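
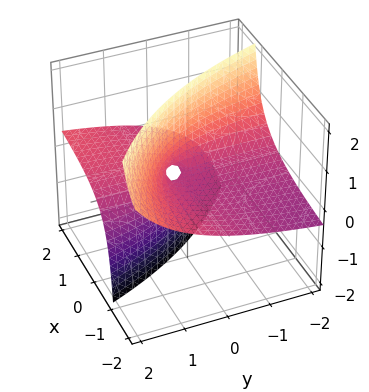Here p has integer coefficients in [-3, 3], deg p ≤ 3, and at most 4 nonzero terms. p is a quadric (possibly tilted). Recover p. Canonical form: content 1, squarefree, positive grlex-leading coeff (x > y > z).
x*y - 3*x*z - 2*y*z + z

First, deg p = 2. The shape is more complex than any degree-1 surface.
Then, from the visible intercepts: every point of the x-axis in the box is on the surface; the visible y-axis segment lies entirely on the surface; one z-axis crossing is at z = 0.
Finally, solving for integer coefficients yields p as stated.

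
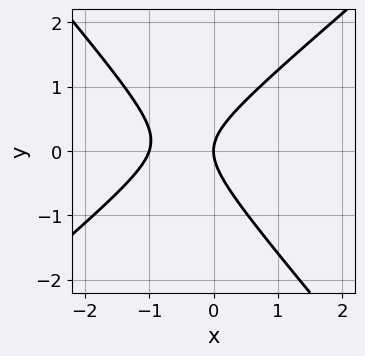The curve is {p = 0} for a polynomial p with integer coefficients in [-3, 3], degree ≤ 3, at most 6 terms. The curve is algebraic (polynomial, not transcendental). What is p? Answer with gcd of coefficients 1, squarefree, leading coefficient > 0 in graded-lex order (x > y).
First, deg p = 2. No degree-1 curve has this shape.
Next, checking where it meets the axes: it crosses the y-axis at the gridline y = 0; among the integer gridlines, it crosses the x-axis at x ∈ {-1, 0}.
Finally, matching integer coefficients to the picture gives p.

3*x^2 - x*y - 3*y^2 + 3*x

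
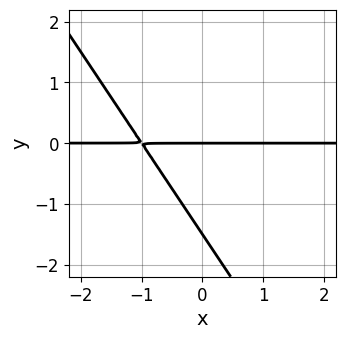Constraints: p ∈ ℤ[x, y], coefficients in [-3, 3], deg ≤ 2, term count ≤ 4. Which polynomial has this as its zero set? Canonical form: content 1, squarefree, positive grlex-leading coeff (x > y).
3*x*y + 2*y^2 + 3*y

(a) deg p = 2.
(b) Reading off the gridlines: one y-axis crossing is at y = 0; every point of the x-axis in the box is on the curve.
(c) Assembling these constraints gives the stated polynomial.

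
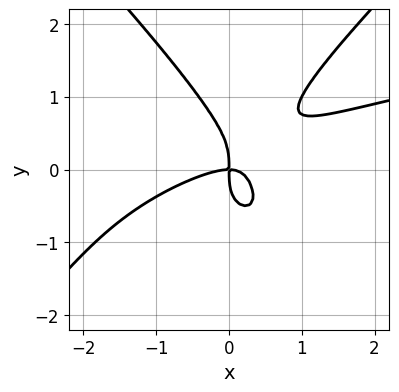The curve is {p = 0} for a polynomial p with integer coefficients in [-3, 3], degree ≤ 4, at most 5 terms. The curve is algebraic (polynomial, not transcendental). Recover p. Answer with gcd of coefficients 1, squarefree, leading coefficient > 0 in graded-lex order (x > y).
x^2*y^2 - y^4 - x^3 + 2*x^2*y - x*y

(a) The degree is 4 — no degree-3 curve has this shape.
(b) Reading off the gridlines: it meets the y-axis at y = 0 (among the integer gridlines); one x-axis crossing is at x = 0.
(c) Solving for integer coefficients yields p as stated.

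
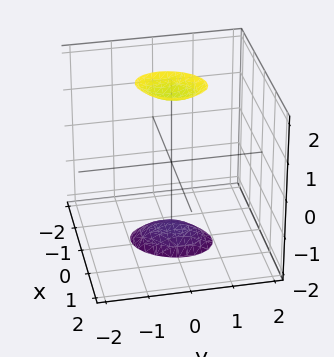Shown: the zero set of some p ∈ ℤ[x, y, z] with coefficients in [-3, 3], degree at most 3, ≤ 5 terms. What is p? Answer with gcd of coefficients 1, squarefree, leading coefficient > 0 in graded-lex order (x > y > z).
3*x^2 - x*y + 2*y^2 - z^2 + 3

First, I count 2 distinct pieces. They look like related sheets of one shape, so recover p as a whole.
Next, degree: the shape is more complex than any degree-1 surface, so deg p = 2.
Then, observable constraints: the surface avoids every integer y-axis point in the box; the surface avoids every integer x-axis point in the box.
Finally, these observations pin down the coefficients.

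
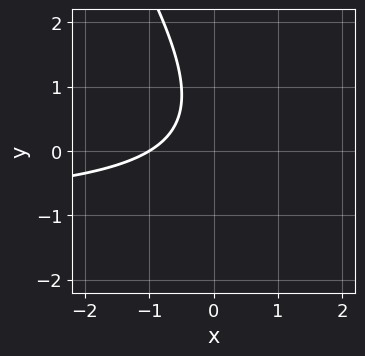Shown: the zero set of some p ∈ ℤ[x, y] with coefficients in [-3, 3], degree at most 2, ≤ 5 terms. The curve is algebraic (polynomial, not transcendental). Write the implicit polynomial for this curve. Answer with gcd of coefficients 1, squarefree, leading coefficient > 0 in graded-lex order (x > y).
3*x*y + 2*y^2 + 3*x - 2*y + 3

First, the degree is 2 — a generic line meets the curve in up to 2 points.
Then, checking where it meets the axes: the curve avoids every integer y-axis point in the box; one x-axis crossing is at x = -1.
Finally, the integer polynomial consistent with all of this is the stated p.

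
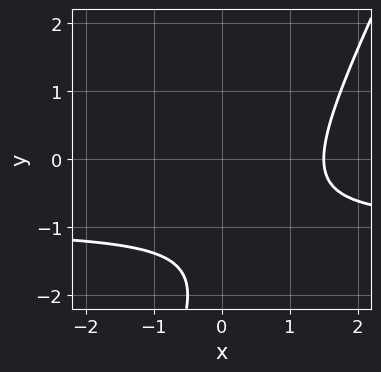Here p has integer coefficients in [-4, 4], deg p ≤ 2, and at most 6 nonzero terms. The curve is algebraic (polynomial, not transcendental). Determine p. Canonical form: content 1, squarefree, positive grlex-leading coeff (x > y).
2*x*y - y^2 + 2*x - 3*y - 3

Degree: the shape is more complex than any degree-1 curve, so deg p = 2.
Checking where it meets the axes: no y-intercept at any integer in the box.
Solving for integer coefficients yields p as stated.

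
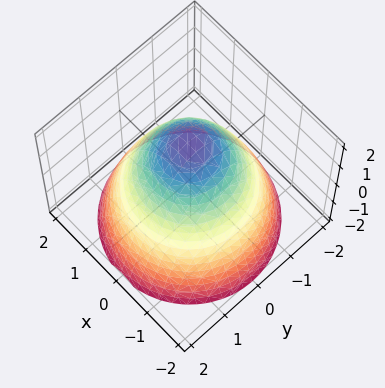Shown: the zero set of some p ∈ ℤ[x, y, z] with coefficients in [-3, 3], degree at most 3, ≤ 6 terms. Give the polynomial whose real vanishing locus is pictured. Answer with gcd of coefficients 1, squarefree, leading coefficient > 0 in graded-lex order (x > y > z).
x^2 + y^2 + z - 2

(a) Degree: no degree-1 surface has this shape, so deg p = 2.
(b) Symmetry: the surface is invariant under rotation about z: p = q(x² + y², z).
(c) Against the integer gridlines: one z-axis crossing is at z = 2; a circular section at z = 1 has radius exactly 1.
(d) Fitting integer coefficients to these (and the overall shape) gives p.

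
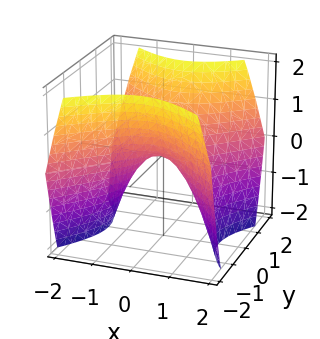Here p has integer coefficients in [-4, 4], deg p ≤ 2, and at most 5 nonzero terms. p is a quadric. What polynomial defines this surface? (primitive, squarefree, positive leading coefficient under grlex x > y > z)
The degree is 2 — a hyperbolic paraboloid; a quadric.
Symmetries: it's symmetric under x → −x, forcing even powers of x; it's symmetric under y → −y, forcing even powers of y.
Checking where it meets the axes: one x-axis crossing is at x = 0; it meets the y-axis at y = 0 (among the integer gridlines); it meets the z-axis at z = 0 (among the integer gridlines).
Assembling these constraints gives the stated polynomial.

x^2 - y^2 + z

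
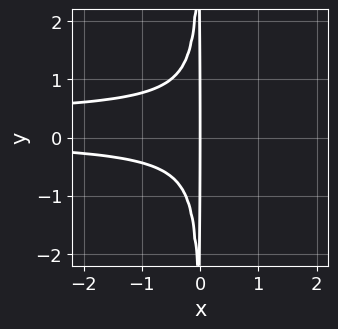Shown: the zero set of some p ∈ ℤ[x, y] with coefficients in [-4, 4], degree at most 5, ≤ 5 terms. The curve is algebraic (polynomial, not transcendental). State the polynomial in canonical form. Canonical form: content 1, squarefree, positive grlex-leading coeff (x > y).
3*x^2*y^2 - x^2*y + x

(a) The degree is 4 — the shape is more complex than any degree-3 curve.
(b) Observable constraints: every point of the y-axis in the box is on the curve; it meets the x-axis at x = 0 (among the integer gridlines).
(c) Assembling these constraints gives the stated polynomial.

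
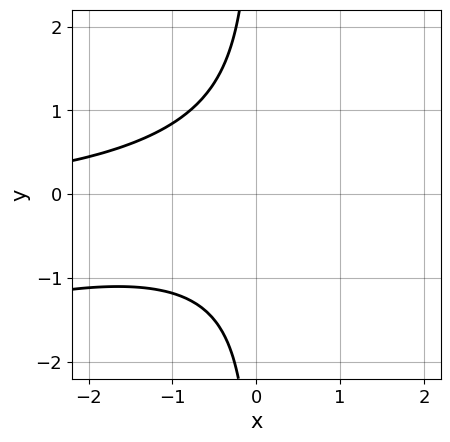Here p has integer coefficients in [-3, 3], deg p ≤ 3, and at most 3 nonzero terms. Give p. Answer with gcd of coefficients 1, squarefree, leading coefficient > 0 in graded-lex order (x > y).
x^2*y - 3*x*y^2 - 3

(a) Degree: no degree-2 curve has this shape, so deg p = 3.
(b) Against the integer gridlines: it misses every integer gridline on the y-axis; it misses every integer gridline on the x-axis.
(c) Fitting integer coefficients to these (and the overall shape) gives p.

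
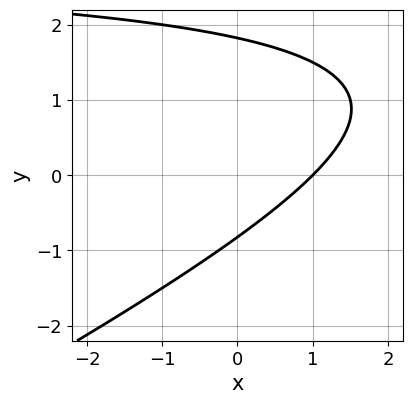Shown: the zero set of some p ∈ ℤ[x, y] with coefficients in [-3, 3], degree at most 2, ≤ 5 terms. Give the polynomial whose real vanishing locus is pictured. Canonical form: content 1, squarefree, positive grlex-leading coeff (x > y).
x*y - 2*y^2 - 3*x + 2*y + 3

(a) deg p = 2. A generic line meets the curve in up to 2 points.
(b) Observable constraints: it meets the x-axis at x = 1 (among the integer gridlines).
(c) Solving for integer coefficients yields p as stated.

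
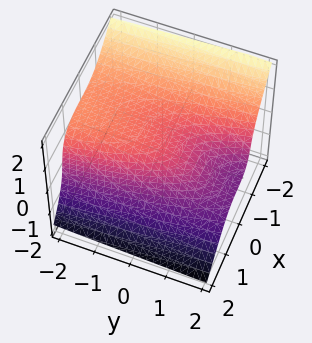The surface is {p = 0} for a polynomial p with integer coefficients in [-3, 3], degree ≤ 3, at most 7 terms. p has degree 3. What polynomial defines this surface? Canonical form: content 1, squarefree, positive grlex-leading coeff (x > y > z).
3*x^3 + 3*z^3 + 2*y + 2*z - 2

First, deg p = 3. The shape is more complex than any degree-2 surface.
Next, observable constraints: it meets the y-axis at y = 1 (among the integer gridlines).
Finally, fitting integer coefficients to these (and the overall shape) gives p.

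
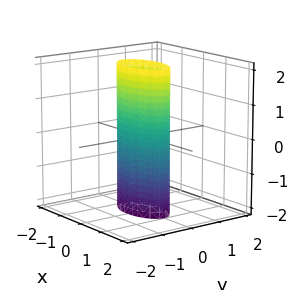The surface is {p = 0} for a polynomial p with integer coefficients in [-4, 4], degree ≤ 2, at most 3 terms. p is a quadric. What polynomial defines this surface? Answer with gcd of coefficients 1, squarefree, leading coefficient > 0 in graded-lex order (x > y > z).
(a) The degree is 2 — constant cross-section along one axis; a quadric.
(b) Symmetries: it's symmetric under y → −y, forcing even powers of y; the x ↦ −x reflection is a symmetry, so x appears only in even powers; the z ↦ −z reflection is a symmetry, so z appears only in even powers.
(c) Observable constraints: no z-intercept at any integer in the box; among the integer gridlines, it crosses the x-axis at x ∈ {-1, 1}.
(d) Assembling these constraints gives the stated polynomial.

x^2 + 3*y^2 - 1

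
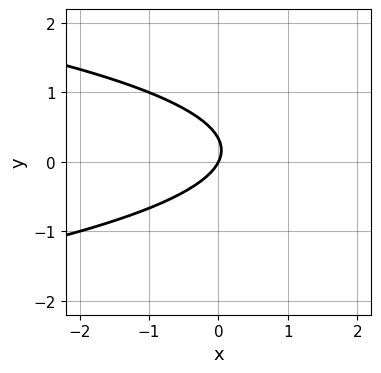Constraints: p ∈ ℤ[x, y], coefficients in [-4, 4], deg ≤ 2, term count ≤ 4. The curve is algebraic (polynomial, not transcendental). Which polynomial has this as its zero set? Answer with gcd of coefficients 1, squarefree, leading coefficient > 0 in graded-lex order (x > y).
1. The degree is 2 — no degree-1 curve has this shape.
2. Checking where it meets the axes: it crosses the x-axis at the gridline x = 0; one y-axis crossing is at y = 0.
3. Matching integer coefficients to the picture gives p.

3*y^2 + 2*x - y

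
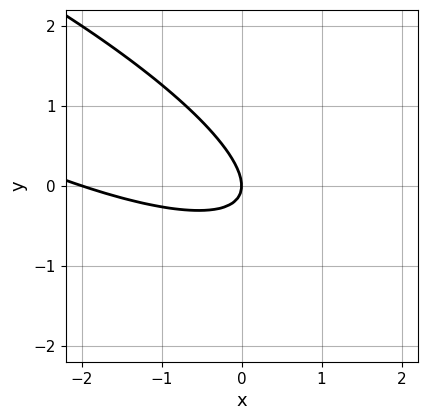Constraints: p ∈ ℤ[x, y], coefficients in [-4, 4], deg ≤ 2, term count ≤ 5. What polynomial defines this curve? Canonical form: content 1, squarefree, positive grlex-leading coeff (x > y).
x^2 + 3*x*y + 3*y^2 + 2*x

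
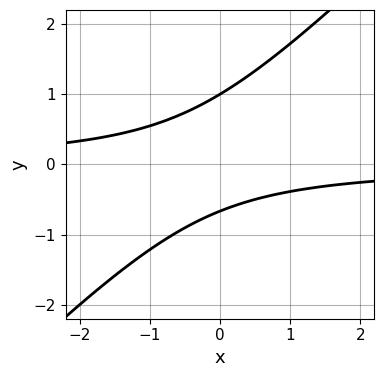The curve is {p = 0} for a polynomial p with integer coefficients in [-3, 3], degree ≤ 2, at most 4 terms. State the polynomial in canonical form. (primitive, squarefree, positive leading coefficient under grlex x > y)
The degree is 2 — a generic line meets the curve in up to 2 points.
Against the integer gridlines: the curve avoids every integer x-axis point in the box; it crosses the y-axis at the gridline y = 1.
Assembling these constraints gives the stated polynomial.

3*x*y - 3*y^2 + y + 2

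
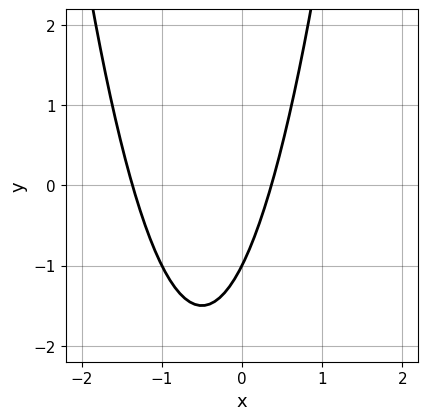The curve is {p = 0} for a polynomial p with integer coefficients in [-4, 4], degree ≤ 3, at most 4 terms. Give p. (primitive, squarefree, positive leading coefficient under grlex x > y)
1. Degree: the shape is more complex than any degree-1 curve, so deg p = 2.
2. Observable constraints: it meets the y-axis at y = -1 (among the integer gridlines).
3. Fitting integer coefficients to these (and the overall shape) gives p.

2*x^2 + 2*x - y - 1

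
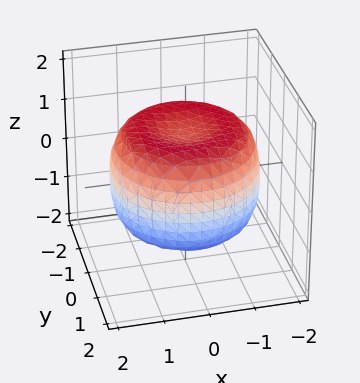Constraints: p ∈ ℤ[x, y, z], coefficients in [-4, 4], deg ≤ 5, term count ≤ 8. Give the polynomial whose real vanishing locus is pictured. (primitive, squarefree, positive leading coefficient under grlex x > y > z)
The degree is 4 — the shape is more complex than any degree-3 surface.
Symmetries: rotational symmetry about the z-axis ⇒ p depends on x, y only through x² + y².
Against the integer gridlines: a circular section at z = 1 has radius between 1 and 2; among the integer gridlines, it crosses the z-axis at z ∈ {-1, 1}.
Together with the visible shape, these determine p as stated.

x^4 + 2*x^2*y^2 + y^4 - 2*x^2 - 2*y^2 + 2*z^2 - 2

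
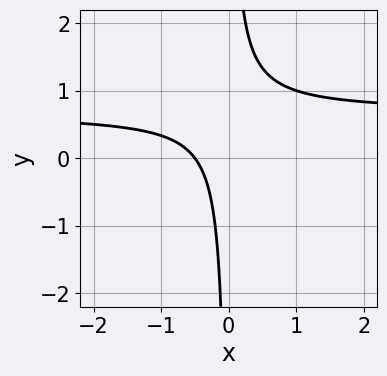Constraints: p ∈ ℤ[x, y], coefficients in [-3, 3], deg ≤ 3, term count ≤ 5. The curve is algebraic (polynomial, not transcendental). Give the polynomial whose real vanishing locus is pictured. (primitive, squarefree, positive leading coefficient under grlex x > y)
deg p = 2. A generic line meets the curve in up to 2 points.
Checking where it meets the axes: the curve avoids every integer y-axis point in the box.
Fitting integer coefficients to these (and the overall shape) gives p.

3*x*y - 2*x - 1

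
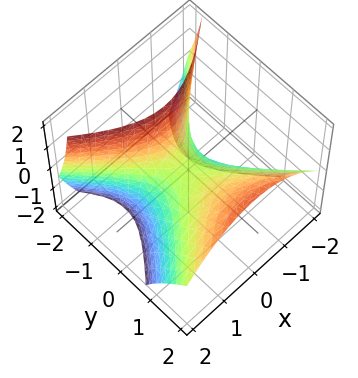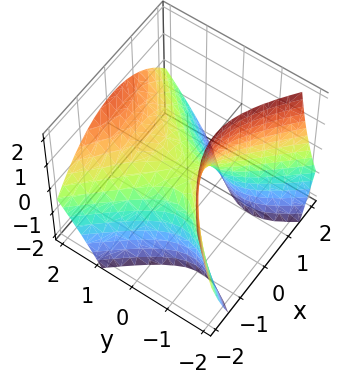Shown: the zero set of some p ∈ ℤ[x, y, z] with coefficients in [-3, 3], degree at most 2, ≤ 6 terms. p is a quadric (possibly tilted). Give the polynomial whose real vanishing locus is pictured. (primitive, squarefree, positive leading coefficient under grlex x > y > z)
x^2 - y^2 + y*z + z

First, deg p = 2. The shape is more complex than any degree-1 surface.
Then, against the integer gridlines: one y-axis crossing is at y = 0; it meets the z-axis at z = 0 (among the integer gridlines); it crosses the x-axis at the gridline x = 0.
Finally, fitting integer coefficients to these (and the overall shape) gives p.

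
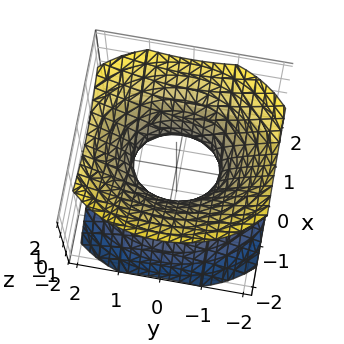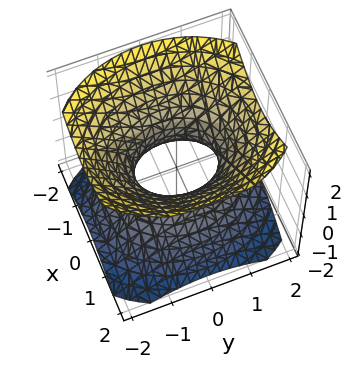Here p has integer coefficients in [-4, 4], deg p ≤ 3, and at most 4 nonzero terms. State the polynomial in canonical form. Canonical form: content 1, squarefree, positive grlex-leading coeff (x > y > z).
First, deg p = 2.
Next, symmetries: the x ↦ −x reflection is a symmetry, so x appears only in even powers; the y ↦ −y reflection is a symmetry, so y appears only in even powers; mirror symmetry z ↦ −z ⇒ only even powers of z.
Next, checking where it meets the axes: the y-axis gridline crossings are at y ∈ {-1, 1}; no z-intercept at any integer in the box.
Finally, solving for integer coefficients yields p as stated.

3*x^2 + 2*y^2 - 3*z^2 - 2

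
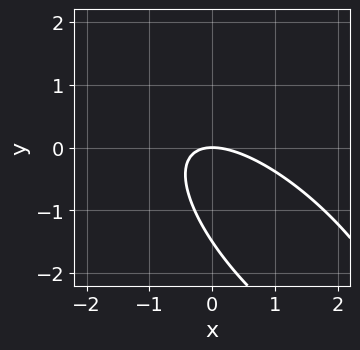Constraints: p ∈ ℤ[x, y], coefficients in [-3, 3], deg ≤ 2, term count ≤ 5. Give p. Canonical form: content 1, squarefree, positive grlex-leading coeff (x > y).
The degree is 2 — the shape is more complex than any degree-1 curve.
From the axis intercepts and sections: one x-axis crossing is at x = 0; it crosses the y-axis at the gridline y = 0.
Fitting integer coefficients to these (and the overall shape) gives p.

2*x^2 + 3*x*y + 2*y^2 + 3*y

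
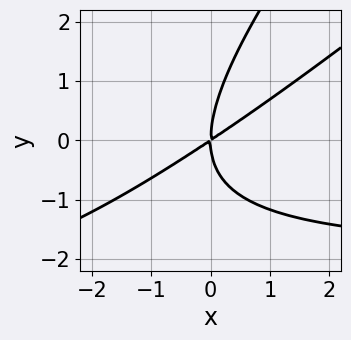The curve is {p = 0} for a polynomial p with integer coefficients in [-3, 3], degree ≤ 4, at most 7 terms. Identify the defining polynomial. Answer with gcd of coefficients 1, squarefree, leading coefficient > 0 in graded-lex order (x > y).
The degree is 3 — the shape is more complex than any degree-2 curve.
From the visible intercepts: it crosses the x-axis at the gridline x = 0; one y-axis crossing is at y = 0.
Fitting integer coefficients to these (and the overall shape) gives p.

x^2*y - 2*x*y^2 + y^3 + 2*x^2 - 3*x*y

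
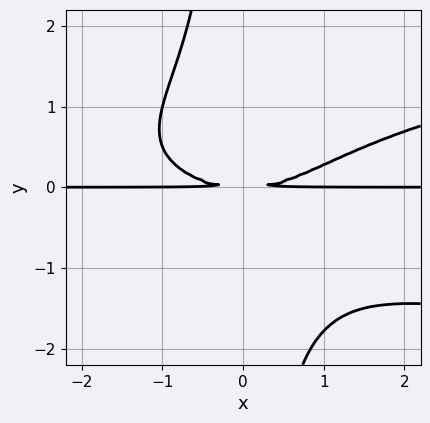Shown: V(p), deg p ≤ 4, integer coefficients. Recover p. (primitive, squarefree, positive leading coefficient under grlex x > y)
(a) Degree: a generic line meets the curve in up to 4 points, so deg p = 4.
(b) From the visible intercepts: the visible x-axis segment lies entirely on the curve.
(c) Solving for integer coefficients yields p as stated.

2*x*y^3 - x^2*y + 3*y^2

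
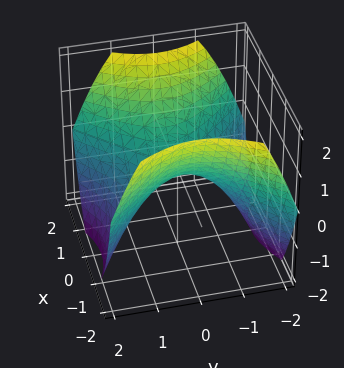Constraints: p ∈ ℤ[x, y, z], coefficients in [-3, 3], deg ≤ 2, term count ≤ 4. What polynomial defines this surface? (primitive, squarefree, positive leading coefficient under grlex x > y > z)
2*x^2 - 2*y^2 - 3*z

(a) The degree is 2 — a saddle surface; a quadric.
(b) Symmetries: the x ↦ −x reflection is a symmetry, so x appears only in even powers; the y ↦ −y reflection is a symmetry, so y appears only in even powers.
(c) Checking where it meets the axes: it meets the y-axis at y = 0 (among the integer gridlines); it crosses the z-axis at the gridline z = 0.
(d) Solving for integer coefficients yields p as stated.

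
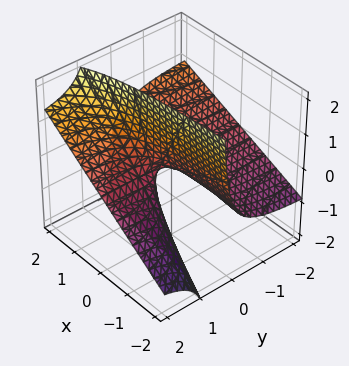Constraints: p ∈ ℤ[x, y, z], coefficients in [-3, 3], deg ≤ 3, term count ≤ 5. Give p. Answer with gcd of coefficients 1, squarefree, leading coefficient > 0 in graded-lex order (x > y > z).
1. Degree: a generic line meets the surface in up to 2 points, so deg p = 2.
2. Checking where it meets the axes: the visible y-axis segment lies entirely on the surface; it meets the z-axis at z = 0 (among the integer gridlines); every point of the x-axis in the box is on the surface.
3. Together with the visible shape, these determine p as stated.

x*y - 2*y*z + z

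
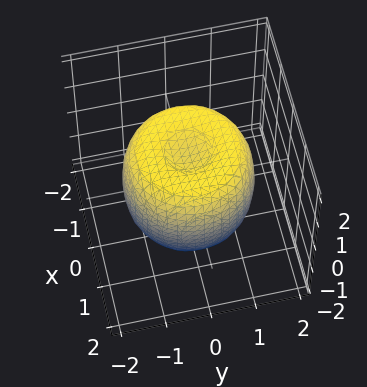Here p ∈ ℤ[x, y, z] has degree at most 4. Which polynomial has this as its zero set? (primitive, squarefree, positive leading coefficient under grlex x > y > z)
2*x^4 + 4*x^2*y^2 + 2*y^4 - 3*x^2 - 3*y^2 + 2*z^2 - 2

First, degree: a generic line meets the surface in up to 4 points, so deg p = 4.
Next, symmetry: the z-axis is an axis of rotation, so x and y enter only as x² + y².
Then, reading off the gridlines: a circular section at z = 1 has radius between 1 and 2; among the integer gridlines, it crosses the z-axis at z ∈ {-1, 1}.
Finally, these observations pin down the coefficients.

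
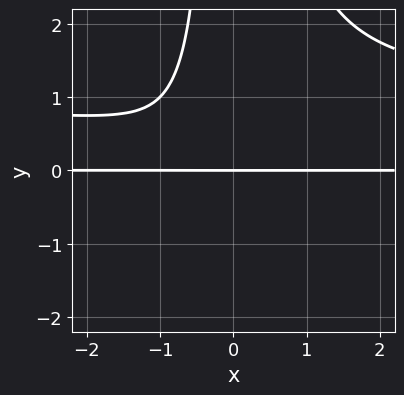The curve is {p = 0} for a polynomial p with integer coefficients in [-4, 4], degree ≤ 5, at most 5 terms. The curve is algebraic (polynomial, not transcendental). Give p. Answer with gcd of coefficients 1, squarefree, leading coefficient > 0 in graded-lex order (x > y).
First, degree: no degree-3 curve has this shape, so deg p = 4.
Then, reading off the gridlines: one y-axis crossing is at y = 0; every point of the x-axis in the box is on the curve.
Finally, putting this together gives p.

x^2*y^2 - x^2*y - x*y - y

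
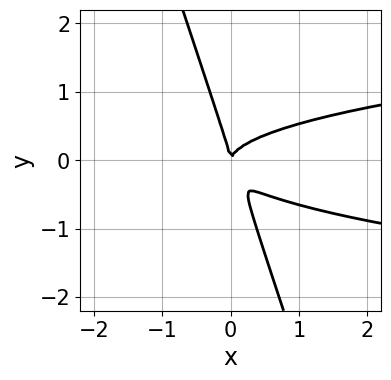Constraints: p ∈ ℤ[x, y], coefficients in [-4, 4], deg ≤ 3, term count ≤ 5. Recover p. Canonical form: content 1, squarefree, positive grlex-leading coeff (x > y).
3*x*y^2 + y^3 - x^2

First, deg p = 3. No degree-2 curve has this shape.
Then, from the axis intercepts and sections: one x-axis crossing is at x = 0; it crosses the y-axis at the gridline y = 0.
Finally, the integer polynomial consistent with all of this is the stated p.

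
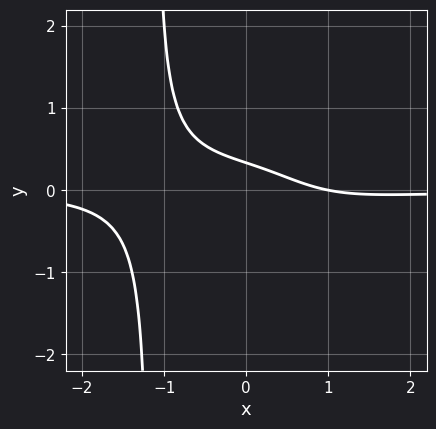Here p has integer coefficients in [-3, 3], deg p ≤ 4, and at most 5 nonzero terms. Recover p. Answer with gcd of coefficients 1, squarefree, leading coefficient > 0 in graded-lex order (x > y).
2*x^3*y + x + 3*y - 1

Degree: the shape is more complex than any degree-3 curve, so deg p = 4.
Observable constraints: it crosses the x-axis at the gridline x = 1.
Matching integer coefficients to the picture gives p.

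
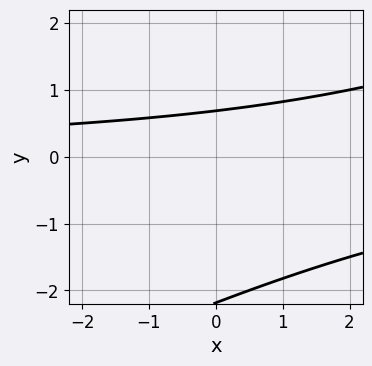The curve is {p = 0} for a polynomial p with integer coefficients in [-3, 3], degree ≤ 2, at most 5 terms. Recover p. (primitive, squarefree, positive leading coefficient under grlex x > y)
x*y - 2*y^2 - 3*y + 3

deg p = 2.
Reading off the gridlines: no x-intercept at any integer in the box.
Together with the visible shape, these determine p as stated.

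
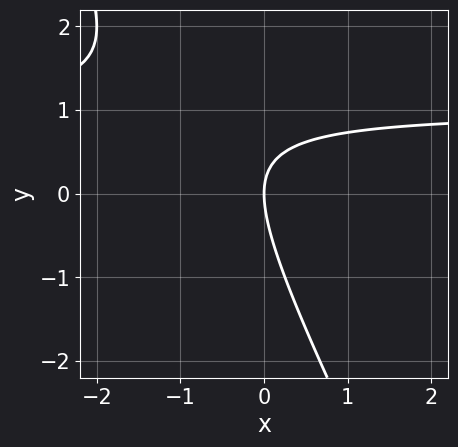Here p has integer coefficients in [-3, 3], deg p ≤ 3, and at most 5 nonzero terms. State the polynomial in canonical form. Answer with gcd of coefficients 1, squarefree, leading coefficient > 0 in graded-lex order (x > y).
2*x*y + y^2 - 2*x

1. deg p = 2.
2. Against the integer gridlines: it crosses the x-axis at the gridline x = 0; it meets the y-axis at y = 0 (among the integer gridlines).
3. The integer polynomial consistent with all of this is the stated p.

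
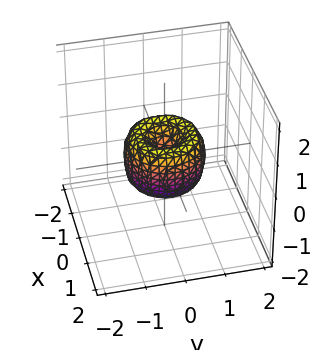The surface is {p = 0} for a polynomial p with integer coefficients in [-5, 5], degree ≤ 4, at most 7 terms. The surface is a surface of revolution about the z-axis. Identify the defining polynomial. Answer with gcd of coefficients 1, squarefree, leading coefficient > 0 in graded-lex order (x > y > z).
deg p = 4. No degree-3 surface has this shape.
Symmetry: every cross-section ⟂ z is a circle, so x, y appear only via x² + y².
Against the integer gridlines: among the integer gridlines, it crosses the y-axis at y ∈ {-1, 0, 1}; it crosses the z-axis at the gridline z = 0; among the integer gridlines, it crosses the x-axis at x ∈ {-1, 0, 1}; a circular section at z = 0 has radius exactly 1.
These observations pin down the coefficients.

2*x^4 + 4*x^2*y^2 + 2*y^4 - 2*x^2 - 2*y^2 + z^2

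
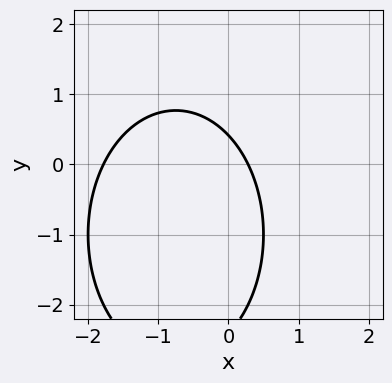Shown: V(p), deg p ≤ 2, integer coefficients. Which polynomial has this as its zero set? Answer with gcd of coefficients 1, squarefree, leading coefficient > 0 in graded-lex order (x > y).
2*x^2 + y^2 + 3*x + 2*y - 1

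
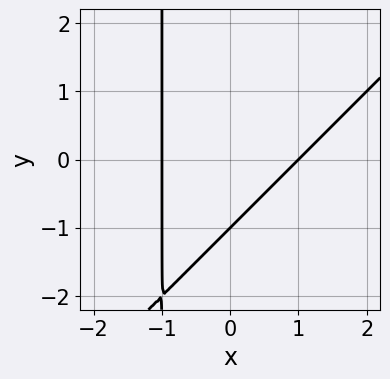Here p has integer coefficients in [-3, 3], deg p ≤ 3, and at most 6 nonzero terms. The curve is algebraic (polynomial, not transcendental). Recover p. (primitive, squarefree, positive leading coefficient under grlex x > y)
x^2 - x*y - y - 1

Degree: a generic line meets the curve in up to 2 points, so deg p = 2.
Against the integer gridlines: one y-axis crossing is at y = -1; among the integer gridlines, it crosses the x-axis at x ∈ {-1, 1}.
Putting this together gives p.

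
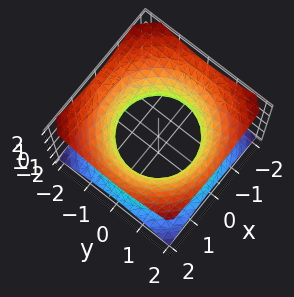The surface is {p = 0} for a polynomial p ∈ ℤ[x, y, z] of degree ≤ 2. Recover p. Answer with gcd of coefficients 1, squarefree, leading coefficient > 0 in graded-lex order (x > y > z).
First, the degree is 2 — the shape is more complex than any degree-1 surface.
Then, symmetry: the z-axis is an axis of rotation, so x and y enter only as x² + y².
Next, against the integer gridlines: it misses every integer gridline on the z-axis; a circular section at z = 0 has radius between 1 and 2.
Finally, these observations pin down the coefficients.

2*x^2 + 2*y^2 - 3*z^2 - 3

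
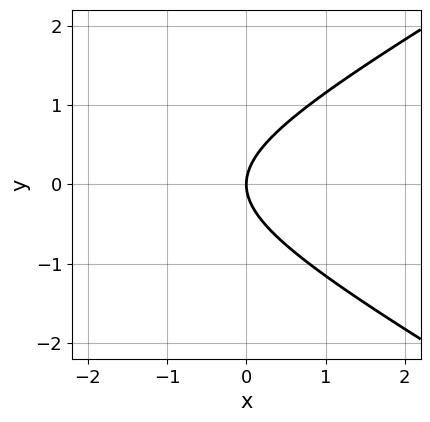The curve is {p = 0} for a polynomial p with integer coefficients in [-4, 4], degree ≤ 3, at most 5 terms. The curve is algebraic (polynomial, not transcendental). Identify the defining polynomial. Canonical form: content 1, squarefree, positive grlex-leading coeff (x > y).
1. The degree is 2 — a generic line meets the curve in up to 2 points.
2. Symmetries: mirror symmetry y ↦ −y ⇒ only even powers of y.
3. Checking where it meets the axes: it meets the x-axis at x = 0 (among the integer gridlines); one y-axis crossing is at y = 0.
4. Assembling these constraints gives the stated polynomial.

x^2 - 3*y^2 + 3*x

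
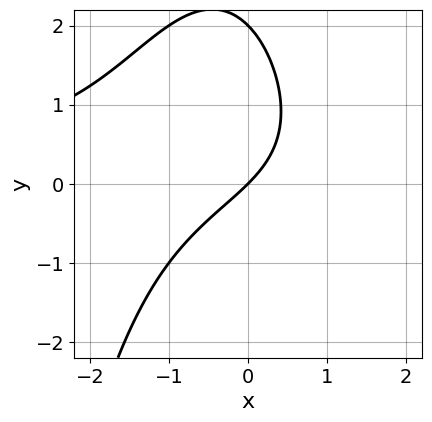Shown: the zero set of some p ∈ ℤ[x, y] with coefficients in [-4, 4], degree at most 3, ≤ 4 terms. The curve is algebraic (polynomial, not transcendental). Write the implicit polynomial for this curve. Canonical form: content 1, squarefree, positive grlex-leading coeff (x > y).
1. The degree is 3 — the shape is more complex than any degree-2 curve.
2. From the visible intercepts: the y-axis gridline crossings are at y ∈ {0, 2}; it crosses the x-axis at the gridline x = 0.
3. Assembling these constraints gives the stated polynomial.

x^2*y + y^2 + 2*x - 2*y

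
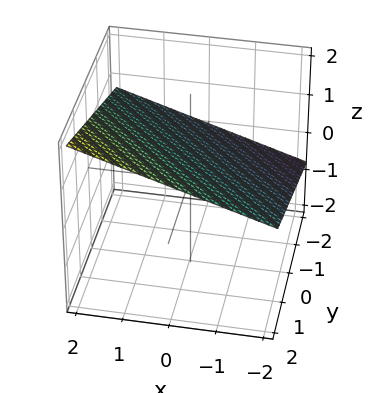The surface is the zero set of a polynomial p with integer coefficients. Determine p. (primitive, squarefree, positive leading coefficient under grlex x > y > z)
x + y - 3*z + 2

First, deg p = 1. Every cross-section is a straight line — this is a plane.
Then, against the integer gridlines: one y-axis crossing is at y = -2; it crosses the x-axis at the gridline x = -2.
Finally, these observations pin down the coefficients.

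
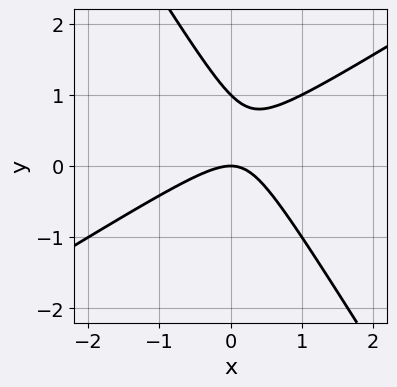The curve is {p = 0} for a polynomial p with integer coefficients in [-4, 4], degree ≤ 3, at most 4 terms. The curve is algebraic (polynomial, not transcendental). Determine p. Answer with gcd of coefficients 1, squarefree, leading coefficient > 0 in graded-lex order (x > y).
x^2 - x*y - y^2 + y

Degree: the shape is more complex than any degree-1 curve, so deg p = 2.
From the axis intercepts and sections: the y-axis gridline crossings are at y ∈ {0, 1}; it crosses the x-axis at the gridline x = 0.
Together with the visible shape, these determine p as stated.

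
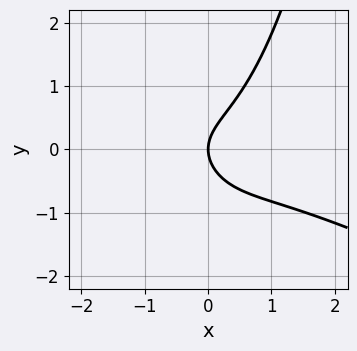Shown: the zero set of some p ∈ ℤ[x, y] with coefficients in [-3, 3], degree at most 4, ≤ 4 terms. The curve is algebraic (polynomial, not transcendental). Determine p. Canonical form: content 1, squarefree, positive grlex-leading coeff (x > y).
x^3 + 2*x^2*y - 2*y^2 + 2*x

1. The degree is 3 — a generic line meets the curve in up to 3 points.
2. Observable constraints: it meets the x-axis at x = 0 (among the integer gridlines); it crosses the y-axis at the gridline y = 0.
3. These observations pin down the coefficients.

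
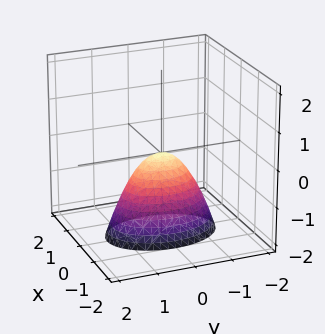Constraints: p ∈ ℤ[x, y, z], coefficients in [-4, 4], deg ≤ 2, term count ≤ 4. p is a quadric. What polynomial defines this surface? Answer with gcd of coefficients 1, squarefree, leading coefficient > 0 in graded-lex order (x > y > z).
deg p = 2. A paraboloid; a quadric.
Symmetries: the y ↦ −y reflection is a symmetry, so y appears only in even powers; mirror symmetry x ↦ −x ⇒ only even powers of x.
From the axis intercepts and sections: it crosses the y-axis at the gridline y = 0; it crosses the z-axis at the gridline z = 0.
Together with the visible shape, these determine p as stated.

2*x^2 + y^2 + z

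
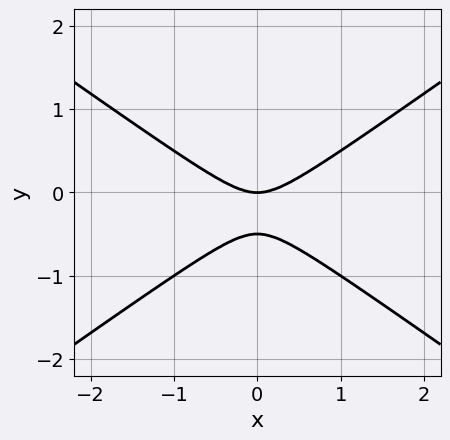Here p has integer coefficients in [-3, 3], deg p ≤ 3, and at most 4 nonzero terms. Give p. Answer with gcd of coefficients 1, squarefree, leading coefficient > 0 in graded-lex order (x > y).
(a) The degree is 2 — the shape is more complex than any degree-1 curve.
(b) Symmetries: mirror symmetry x ↦ −x ⇒ only even powers of x.
(c) Against the integer gridlines: it crosses the y-axis at the gridline y = 0; one x-axis crossing is at x = 0.
(d) These observations pin down the coefficients.

x^2 - 2*y^2 - y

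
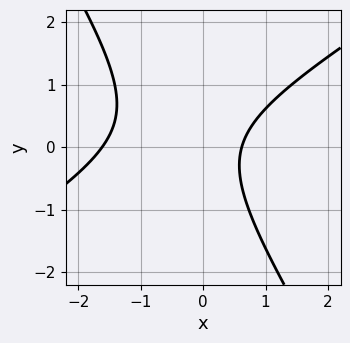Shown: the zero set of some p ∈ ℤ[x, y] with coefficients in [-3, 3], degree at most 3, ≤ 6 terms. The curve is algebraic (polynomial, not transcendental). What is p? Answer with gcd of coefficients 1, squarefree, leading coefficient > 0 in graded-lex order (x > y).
x^2 - x*y - y^2 + x - 1

Degree: a generic line meets the curve in up to 2 points, so deg p = 2.
Against the integer gridlines: the curve avoids every integer y-axis point in the box.
These observations pin down the coefficients.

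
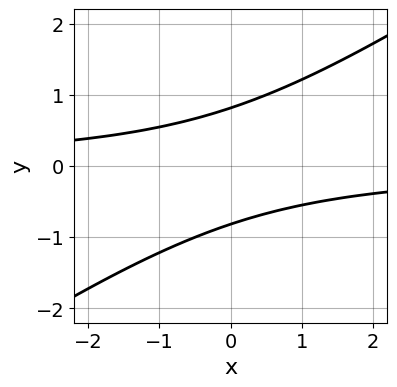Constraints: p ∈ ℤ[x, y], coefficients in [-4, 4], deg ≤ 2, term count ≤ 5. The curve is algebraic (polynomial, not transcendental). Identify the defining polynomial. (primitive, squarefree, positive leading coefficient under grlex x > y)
2*x*y - 3*y^2 + 2

1. Degree: the shape is more complex than any degree-1 curve, so deg p = 2.
2. From the axis intercepts and sections: it misses every integer gridline on the x-axis.
3. Solving for integer coefficients yields p as stated.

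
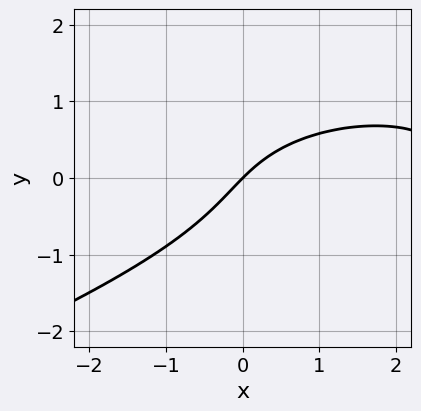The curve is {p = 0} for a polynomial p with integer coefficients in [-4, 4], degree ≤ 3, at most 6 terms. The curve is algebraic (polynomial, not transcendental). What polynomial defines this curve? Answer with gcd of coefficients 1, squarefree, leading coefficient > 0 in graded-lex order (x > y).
First, deg p = 3.
Next, reading off the gridlines: it meets the x-axis at x = 0 (among the integer gridlines); it meets the y-axis at y = 0 (among the integer gridlines).
Finally, putting this together gives p.

x*y^2 - 3*y^3 - x^2 + 3*x - 3*y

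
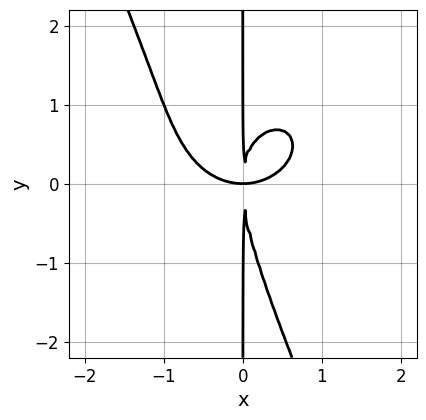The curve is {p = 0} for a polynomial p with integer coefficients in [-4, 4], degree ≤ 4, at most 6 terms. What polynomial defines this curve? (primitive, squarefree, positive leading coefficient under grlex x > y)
2*x^4 + 2*x^2*y^2 + x*y^3 - 3*x^2*y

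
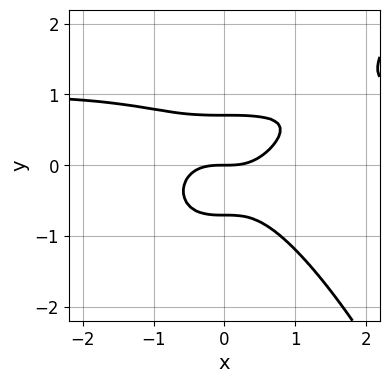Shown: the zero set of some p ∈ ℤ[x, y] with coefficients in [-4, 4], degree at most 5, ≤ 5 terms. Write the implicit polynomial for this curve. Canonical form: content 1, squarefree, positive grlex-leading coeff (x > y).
x^3*y - x^3 - 2*y^3 + y

1. The degree is 4 — no degree-3 curve has this shape.
2. Reading off the gridlines: it meets the y-axis at y = 0 (among the integer gridlines); it crosses the x-axis at the gridline x = 0.
3. Matching integer coefficients to the picture gives p.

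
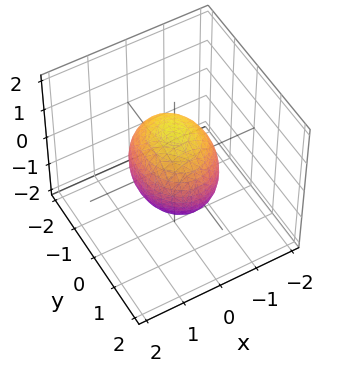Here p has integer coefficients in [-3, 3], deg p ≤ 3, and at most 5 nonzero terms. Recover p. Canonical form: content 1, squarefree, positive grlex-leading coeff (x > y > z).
3*x^2 + 2*y^2 + 2*z^2 - 3

(a) deg p = 2. Bounded and convex; a quadric.
(b) Symmetries: it's symmetric under z → −z, forcing even powers of z; mirror symmetry x ↦ −x ⇒ only even powers of x; it's symmetric under y → −y, forcing even powers of y.
(c) Against the integer gridlines: the x-axis gridline crossings are at x ∈ {-1, 1}.
(d) Matching integer coefficients to the picture gives p.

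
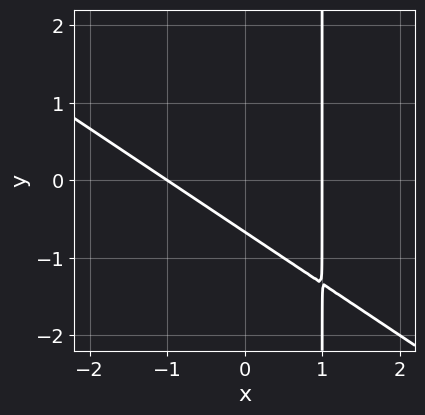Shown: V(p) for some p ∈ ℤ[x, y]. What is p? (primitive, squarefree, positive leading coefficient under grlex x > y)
2*x^2 + 3*x*y - 3*y - 2

deg p = 2.
Against the integer gridlines: the x-axis gridline crossings are at x ∈ {-1, 1}.
Putting this together gives p.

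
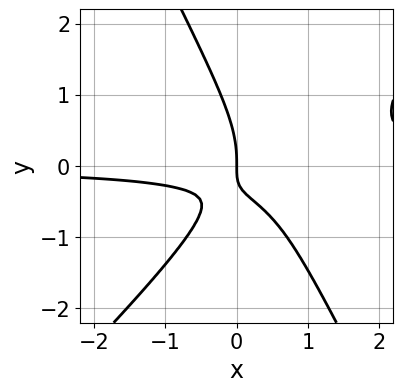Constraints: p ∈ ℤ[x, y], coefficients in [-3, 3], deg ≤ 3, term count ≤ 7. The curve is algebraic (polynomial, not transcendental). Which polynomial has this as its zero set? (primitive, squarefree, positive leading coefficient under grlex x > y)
2*x^2*y - x*y^2 - y^3 - 2*x*y - x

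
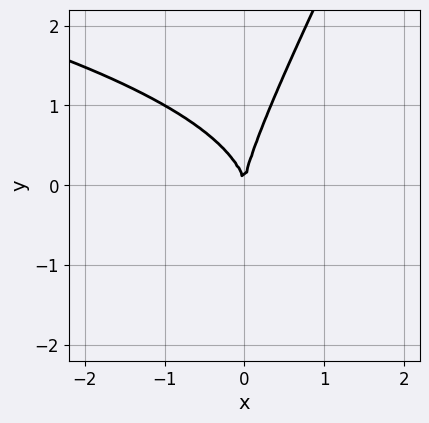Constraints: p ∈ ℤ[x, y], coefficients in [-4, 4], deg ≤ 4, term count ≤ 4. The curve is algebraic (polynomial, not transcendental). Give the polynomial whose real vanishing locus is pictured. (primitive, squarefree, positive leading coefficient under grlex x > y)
First, degree: the shape is more complex than any degree-2 curve, so deg p = 3.
Next, from the visible intercepts: it crosses the y-axis at the gridline y = 0; one x-axis crossing is at x = 0.
Finally, the integer polynomial consistent with all of this is the stated p.

2*x*y^2 - y^3 + 3*x^2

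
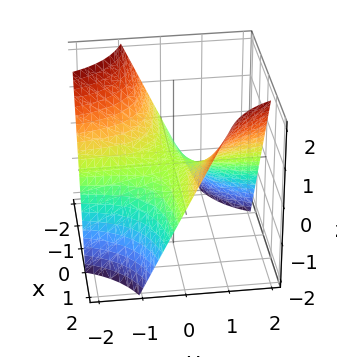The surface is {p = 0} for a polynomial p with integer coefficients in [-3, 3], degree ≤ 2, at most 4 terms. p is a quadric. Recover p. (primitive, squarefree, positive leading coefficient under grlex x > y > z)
(a) Degree: a saddle surface; a quadric, so deg p = 2.
(b) Checking where it meets the axes: every point of the x-axis in the box is on the surface; it meets the z-axis at z = 0 (among the integer gridlines); the visible y-axis segment lies entirely on the surface.
(c) Matching integer coefficients to the picture gives p.

x*y - z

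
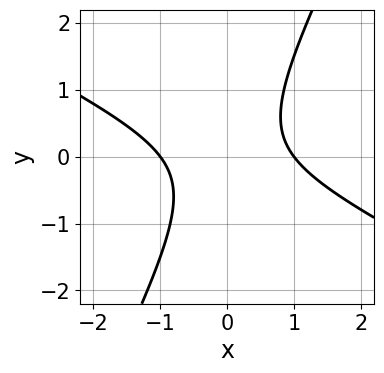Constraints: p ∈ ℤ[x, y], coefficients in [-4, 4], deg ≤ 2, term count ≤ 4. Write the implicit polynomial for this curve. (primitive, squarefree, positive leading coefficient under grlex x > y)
deg p = 2.
Reading off the gridlines: the curve avoids every integer y-axis point in the box; the x-axis gridline crossings are at x ∈ {-1, 1}.
Matching integer coefficients to the picture gives p.

2*x^2 + 3*x*y - 2*y^2 - 2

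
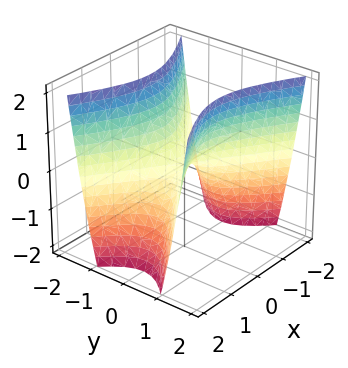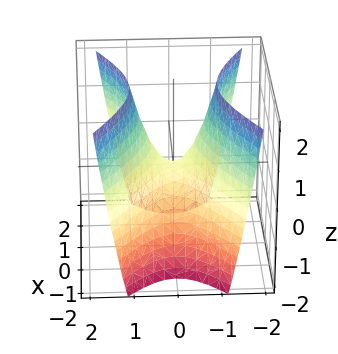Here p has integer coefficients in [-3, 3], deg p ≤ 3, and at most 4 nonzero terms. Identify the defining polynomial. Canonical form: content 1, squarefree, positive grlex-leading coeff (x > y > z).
First, the degree is 2 — a hyperbolic paraboloid; a quadric.
Next, symmetries: mirror symmetry y ↦ −y ⇒ only even powers of y; it's symmetric under x → −x, forcing even powers of x.
Then, from the visible intercepts: one z-axis crossing is at z = 0; it meets the y-axis at y = 0 (among the integer gridlines).
Finally, the integer polynomial consistent with all of this is the stated p.

x^2 - 2*y^2 + z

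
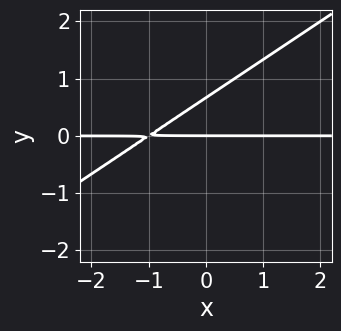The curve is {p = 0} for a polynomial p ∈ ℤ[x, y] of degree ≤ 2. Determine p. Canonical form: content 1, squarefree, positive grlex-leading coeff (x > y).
2*x*y - 3*y^2 + 2*y

First, deg p = 2. The shape is more complex than any degree-1 curve.
Next, observable constraints: every point of the x-axis in the box is on the curve; one y-axis crossing is at y = 0.
Finally, fitting integer coefficients to these (and the overall shape) gives p.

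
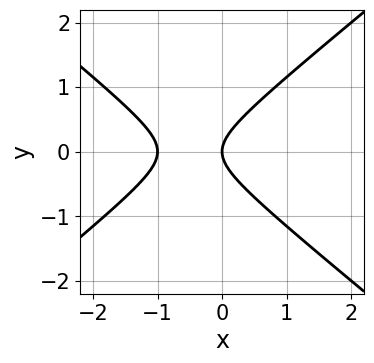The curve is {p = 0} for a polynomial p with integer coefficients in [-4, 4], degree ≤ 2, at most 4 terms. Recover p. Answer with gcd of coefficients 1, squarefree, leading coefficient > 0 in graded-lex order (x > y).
2*x^2 - 3*y^2 + 2*x

Degree: the shape is more complex than any degree-1 curve, so deg p = 2.
Symmetries: the y ↦ −y reflection is a symmetry, so y appears only in even powers.
Reading off the gridlines: one y-axis crossing is at y = 0; the x-axis gridline crossings are at x ∈ {-1, 0}.
Matching integer coefficients to the picture gives p.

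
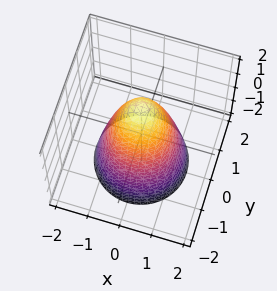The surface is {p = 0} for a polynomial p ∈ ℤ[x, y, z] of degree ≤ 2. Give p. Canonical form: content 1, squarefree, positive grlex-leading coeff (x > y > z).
2*x^2 + 2*y^2 + z - 2

First, the degree is 2 — the shape is more complex than any degree-1 surface.
Next, by symmetry, every cross-section ⟂ z is a circle, so x, y appear only via x² + y².
Then, against the integer gridlines: a circular section at z = 1 has radius between 0 and 1; it crosses the z-axis at the gridline z = 2; the y-axis gridline crossings are at y ∈ {-1, 1}.
Finally, fitting integer coefficients to these (and the overall shape) gives p. Check: (1, 0, 0) on the x-axis lies on the surface, and p(1, 0, 0) = 0. ✓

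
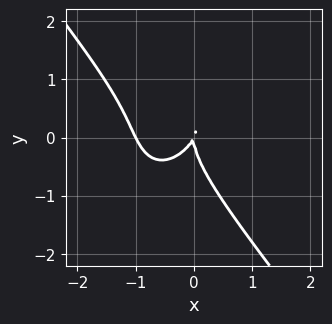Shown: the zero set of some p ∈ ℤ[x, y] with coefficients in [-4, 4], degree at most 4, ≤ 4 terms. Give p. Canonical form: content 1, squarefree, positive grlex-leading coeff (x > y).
The degree is 3 — a generic line meets the curve in up to 3 points.
From the axis intercepts and sections: the x-axis gridline crossings are at x ∈ {-1, 0}; it meets the y-axis at y = 0 (among the integer gridlines).
Assembling these constraints gives the stated polynomial.

2*x^3 + y^3 + 2*x^2 - x*y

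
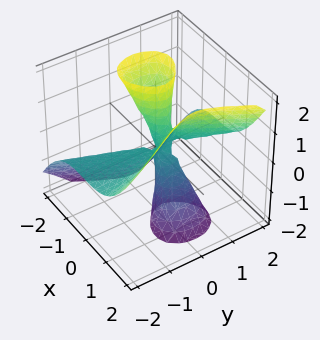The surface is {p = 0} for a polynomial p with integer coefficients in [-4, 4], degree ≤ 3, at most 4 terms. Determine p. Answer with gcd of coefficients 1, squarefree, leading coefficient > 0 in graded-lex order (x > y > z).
deg p = 3.
Against the integer gridlines: it crosses the x-axis at the gridline x = 0; the visible y-axis segment lies entirely on the surface.
Fitting integer coefficients to these (and the overall shape) gives p.

2*x^3 - x*z^2 - 2*y^2*z + y*z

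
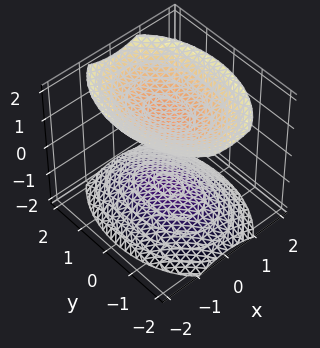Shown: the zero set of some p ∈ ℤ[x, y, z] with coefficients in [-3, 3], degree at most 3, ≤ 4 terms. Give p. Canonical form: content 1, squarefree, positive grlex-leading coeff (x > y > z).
I count 2 distinct pieces. They look like related sheets of one shape, so recover p as a whole.
The degree is 2 — two sheets facing apart; a quadric.
Symmetries: the z ↦ −z reflection is a symmetry, so z appears only in even powers; the x ↦ −x reflection is a symmetry, so x appears only in even powers; it's symmetric under y → −y, forcing even powers of y.
Reading off the gridlines: no y-intercept at any integer in the box; no x-intercept at any integer in the box.
Fitting integer coefficients to these (and the overall shape) gives p.

2*x^2 + y^2 - 2*z^2 + 3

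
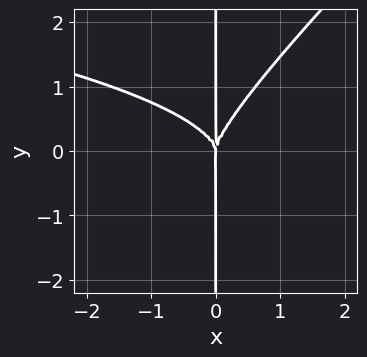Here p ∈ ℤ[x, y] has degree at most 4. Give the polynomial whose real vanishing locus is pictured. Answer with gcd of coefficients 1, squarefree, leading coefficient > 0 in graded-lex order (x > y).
x^2*y^2 - x*y^3 + x^3

First, degree: a generic line meets the curve in up to 4 points, so deg p = 4.
Next, observable constraints: the visible y-axis segment lies entirely on the curve; it meets the x-axis at x = 0 (among the integer gridlines).
Finally, putting this together gives p.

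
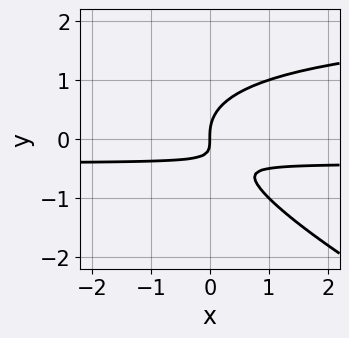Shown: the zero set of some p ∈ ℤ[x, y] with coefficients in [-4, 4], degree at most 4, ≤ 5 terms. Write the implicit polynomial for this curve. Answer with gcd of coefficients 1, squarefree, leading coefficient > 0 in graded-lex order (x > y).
First, degree: a generic line meets the curve in up to 3 points, so deg p = 3.
Next, observable constraints: it meets the x-axis at x = 0 (among the integer gridlines); one y-axis crossing is at y = 0.
Finally, solving for integer coefficients yields p as stated.

x*y^2 + 2*y^3 - 2*x*y - x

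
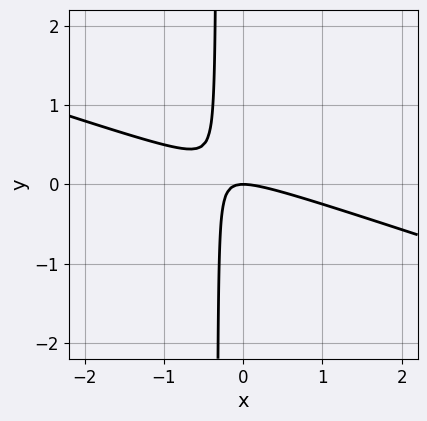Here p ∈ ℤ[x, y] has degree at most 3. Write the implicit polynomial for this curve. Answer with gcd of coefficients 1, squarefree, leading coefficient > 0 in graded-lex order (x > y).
x^2 + 3*x*y + y

(a) The degree is 2 — no degree-1 curve has this shape.
(b) From the visible intercepts: one x-axis crossing is at x = 0; one y-axis crossing is at y = 0.
(c) Fitting integer coefficients to these (and the overall shape) gives p.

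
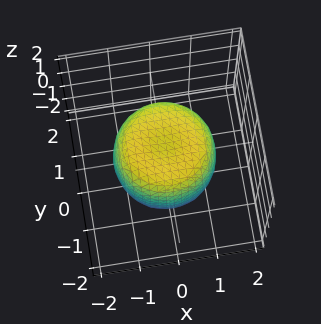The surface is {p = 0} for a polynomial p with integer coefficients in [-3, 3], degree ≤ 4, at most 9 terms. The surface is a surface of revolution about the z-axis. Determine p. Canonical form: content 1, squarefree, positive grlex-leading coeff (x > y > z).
(a) Degree: no degree-3 surface has this shape, so deg p = 4.
(b) Symmetry: the z-axis is an axis of rotation, so x and y enter only as x² + y².
(c) Observable constraints: a circular section at z = 1 has radius exactly 1; the z-axis gridline crossings are at z ∈ {-1, 1}.
(d) Matching integer coefficients to the picture gives p.

x^4 + 2*x^2*y^2 + y^4 - x^2 - y^2 + z^2 - 1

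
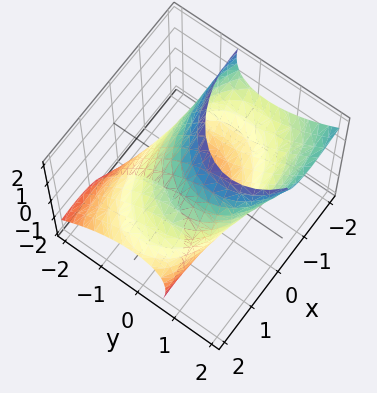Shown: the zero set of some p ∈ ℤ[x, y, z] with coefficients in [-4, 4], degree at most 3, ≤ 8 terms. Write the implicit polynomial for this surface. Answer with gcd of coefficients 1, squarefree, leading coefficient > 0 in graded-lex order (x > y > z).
1. deg p = 2. No degree-1 surface has this shape.
2. Solving for integer coefficients yields p as stated.

x^2 + 2*x*z + 2*y^2 - 2*y*z + z^2 - 3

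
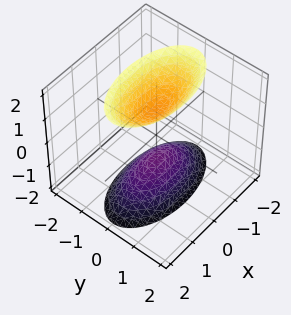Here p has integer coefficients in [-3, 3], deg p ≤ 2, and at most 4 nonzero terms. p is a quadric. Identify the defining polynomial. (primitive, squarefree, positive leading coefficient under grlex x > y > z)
x^2 + 3*y^2 - z^2 + 1

(a) The picture has 2 separate pieces. Treating them together as one polynomial.
(b) Degree: two separate bowl-shaped sheets opening away from each other; a quadric, so deg p = 2.
(c) Symmetries: it's symmetric under y → −y, forcing even powers of y; it's symmetric under x → −x, forcing even powers of x; mirror symmetry z ↦ −z ⇒ only even powers of z.
(d) Reading off the gridlines: the z-axis gridline crossings are at z ∈ {-1, 1}; the surface avoids every integer x-axis point in the box; it misses every integer gridline on the y-axis.
(e) Together with the visible shape, these determine p as stated.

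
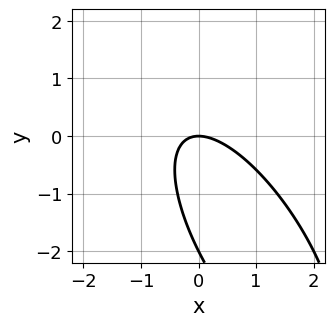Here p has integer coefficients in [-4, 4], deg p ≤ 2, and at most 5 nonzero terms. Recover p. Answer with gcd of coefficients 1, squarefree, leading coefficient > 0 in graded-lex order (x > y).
The degree is 2 — a generic line meets the curve in up to 2 points.
Against the integer gridlines: it crosses the x-axis at the gridline x = 0; among the integer gridlines, it crosses the y-axis at y ∈ {-2, 0}.
These observations pin down the coefficients.

2*x^2 + 2*x*y + y^2 + 2*y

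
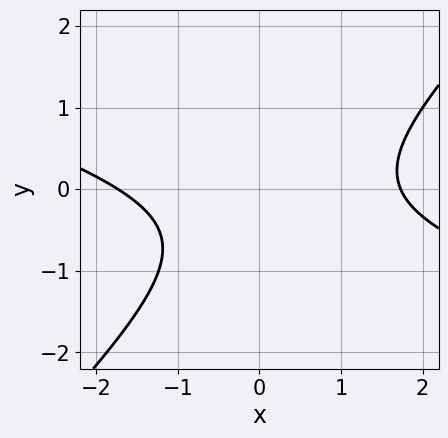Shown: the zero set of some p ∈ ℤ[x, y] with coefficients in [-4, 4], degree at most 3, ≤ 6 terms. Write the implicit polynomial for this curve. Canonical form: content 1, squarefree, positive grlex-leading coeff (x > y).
First, degree: the shape is more complex than any degree-1 curve, so deg p = 2.
Next, reading off the gridlines: the curve avoids every integer y-axis point in the box.
Finally, matching integer coefficients to the picture gives p.

x^2 + 2*x*y - 3*y^2 - 2*y - 3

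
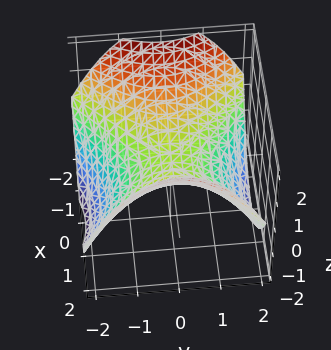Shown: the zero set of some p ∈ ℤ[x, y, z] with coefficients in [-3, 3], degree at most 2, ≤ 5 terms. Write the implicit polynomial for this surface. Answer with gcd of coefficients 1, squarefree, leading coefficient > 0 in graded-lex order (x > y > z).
x^2 - y^2 - 2*z

(a) The degree is 2 — a saddle surface; a quadric.
(b) Symmetries: it's symmetric under x → −x, forcing even powers of x; mirror symmetry y ↦ −y ⇒ only even powers of y.
(c) From the axis intercepts and sections: it crosses the y-axis at the gridline y = 0; it crosses the z-axis at the gridline z = 0; it meets the x-axis at x = 0 (among the integer gridlines).
(d) Matching integer coefficients to the picture gives p.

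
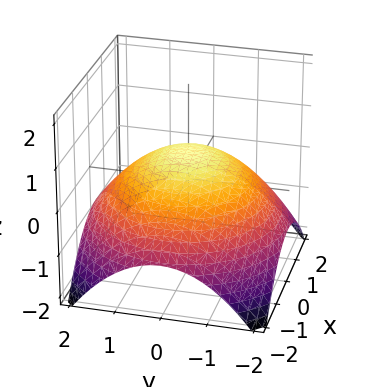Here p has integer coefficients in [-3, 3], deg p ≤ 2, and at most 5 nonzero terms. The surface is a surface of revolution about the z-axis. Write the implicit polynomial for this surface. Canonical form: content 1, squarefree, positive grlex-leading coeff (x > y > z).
Degree: the shape is more complex than any degree-1 surface, so deg p = 2.
Symmetries: the surface is invariant under rotation about z: p = q(x² + y², z).
Observable constraints: a circular section at z = 0 has radius between 1 and 2.
Solving for integer coefficients yields p as stated.

x^2 + y^2 + 3*z - 2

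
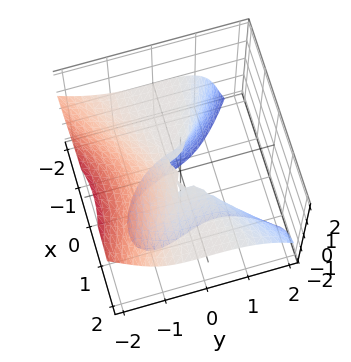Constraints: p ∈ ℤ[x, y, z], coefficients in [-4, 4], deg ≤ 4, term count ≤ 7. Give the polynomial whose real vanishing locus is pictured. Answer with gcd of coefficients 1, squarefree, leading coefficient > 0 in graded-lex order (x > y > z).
3*x^2*z + 2*x*y*z + 2*y^3 + z^3 + 3*z^2

1. The degree is 3 — a generic line meets the surface in up to 3 points.
2. Checking where it meets the axes: every point of the x-axis in the box is on the surface; it crosses the z-axis at the gridline z = 0.
3. Assembling these constraints gives the stated polynomial.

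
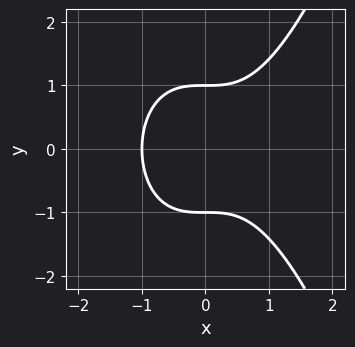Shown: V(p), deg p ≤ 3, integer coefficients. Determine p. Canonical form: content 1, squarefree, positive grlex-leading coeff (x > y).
First, the degree is 3 — a generic line meets the curve in up to 3 points.
Then, symmetries: mirror symmetry y ↦ −y ⇒ only even powers of y.
Then, against the integer gridlines: among the integer gridlines, it crosses the y-axis at y ∈ {-1, 1}; it crosses the x-axis at the gridline x = -1.
Finally, putting this together gives p.

x^3 - y^2 + 1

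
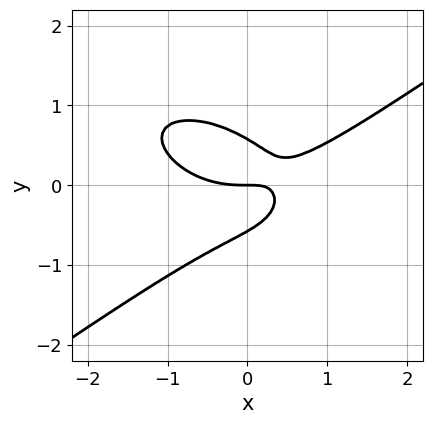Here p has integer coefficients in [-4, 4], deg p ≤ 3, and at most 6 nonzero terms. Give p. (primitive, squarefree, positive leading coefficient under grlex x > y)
x^3 - 3*y^3 - 2*x*y + y

(a) The degree is 3 — no degree-2 curve has this shape.
(b) From the visible intercepts: it crosses the y-axis at the gridline y = 0; it crosses the x-axis at the gridline x = 0.
(c) The integer polynomial consistent with all of this is the stated p.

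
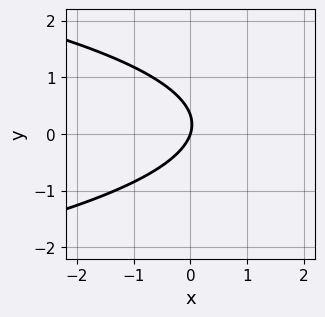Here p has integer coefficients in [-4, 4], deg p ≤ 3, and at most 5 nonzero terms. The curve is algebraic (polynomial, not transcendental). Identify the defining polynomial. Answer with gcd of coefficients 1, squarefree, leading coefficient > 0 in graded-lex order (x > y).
3*y^2 + 3*x - y

(a) deg p = 2.
(b) Observable constraints: it crosses the y-axis at the gridline y = 0; one x-axis crossing is at x = 0.
(c) The integer polynomial consistent with all of this is the stated p.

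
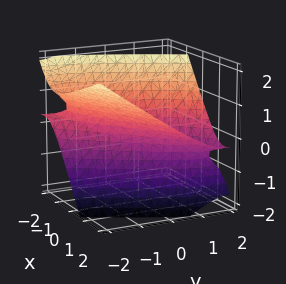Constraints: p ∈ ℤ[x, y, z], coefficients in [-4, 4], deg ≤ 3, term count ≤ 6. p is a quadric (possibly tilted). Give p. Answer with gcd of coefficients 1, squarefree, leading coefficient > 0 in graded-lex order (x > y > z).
x^2 - 2*x*y - 2*x*z + y^2 - 2*z^2 - 1

First, deg p = 2.
Next, observable constraints: the x-axis gridline crossings are at x ∈ {-1, 1}; it misses every integer gridline on the z-axis; the y-axis gridline crossings are at y ∈ {-1, 1}.
Finally, solving for integer coefficients yields p as stated.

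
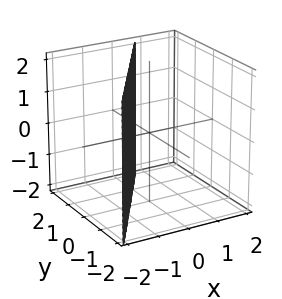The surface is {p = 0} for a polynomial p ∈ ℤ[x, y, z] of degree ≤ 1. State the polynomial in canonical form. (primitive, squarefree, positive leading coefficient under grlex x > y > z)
3*x - 2*y + 2

First, deg p = 1. The surface is flat (a plane).
Then, from the axis intercepts and sections: the surface avoids every integer z-axis point in the box; it crosses the y-axis at the gridline y = 1.
Finally, assembling these constraints gives the stated polynomial.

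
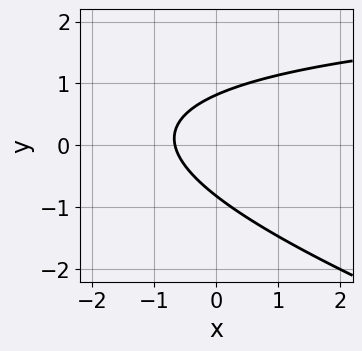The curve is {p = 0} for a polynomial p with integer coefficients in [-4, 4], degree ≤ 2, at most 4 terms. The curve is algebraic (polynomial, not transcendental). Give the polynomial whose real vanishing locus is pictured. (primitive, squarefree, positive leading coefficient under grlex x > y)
1. Degree: the shape is more complex than any degree-1 curve, so deg p = 2.
2. The integer polynomial consistent with all of this is the stated p.

x*y + 3*y^2 - 3*x - 2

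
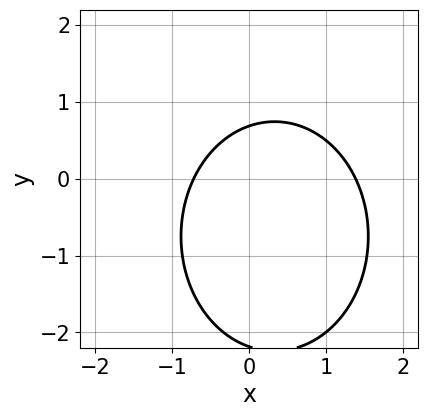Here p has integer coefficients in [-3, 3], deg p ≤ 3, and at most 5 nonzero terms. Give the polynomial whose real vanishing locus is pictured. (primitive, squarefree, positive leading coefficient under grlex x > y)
deg p = 2. The shape is more complex than any degree-1 curve.
The integer polynomial consistent with all of this is the stated p.

3*x^2 + 2*y^2 - 2*x + 3*y - 3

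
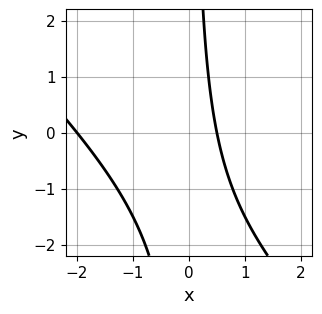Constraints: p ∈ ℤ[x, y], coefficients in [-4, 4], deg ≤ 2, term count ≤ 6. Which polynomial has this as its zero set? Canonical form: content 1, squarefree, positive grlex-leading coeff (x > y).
2*x^2 + 2*x*y + 3*x - 2

(a) Degree: a generic line meets the curve in up to 2 points, so deg p = 2.
(b) Checking where it meets the axes: it crosses the x-axis at the gridline x = -2; it misses every integer gridline on the y-axis.
(c) These observations pin down the coefficients.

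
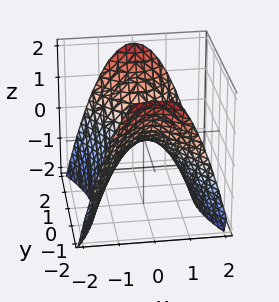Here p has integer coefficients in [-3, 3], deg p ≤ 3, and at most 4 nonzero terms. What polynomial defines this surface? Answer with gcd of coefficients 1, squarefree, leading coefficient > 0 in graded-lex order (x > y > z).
2*x^2 - y^2 + 2*z

deg p = 2. A hyperbolic paraboloid; a quadric.
Symmetries: it's symmetric under x → −x, forcing even powers of x; the y ↦ −y reflection is a symmetry, so y appears only in even powers.
Observable constraints: one y-axis crossing is at y = 0; one z-axis crossing is at z = 0.
Matching integer coefficients to the picture gives p.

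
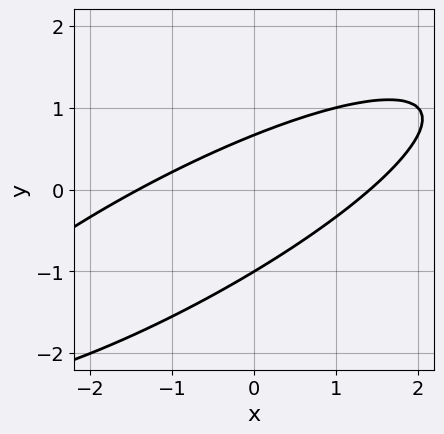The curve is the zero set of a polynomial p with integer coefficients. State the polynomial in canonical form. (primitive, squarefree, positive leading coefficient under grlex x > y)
1. deg p = 2. No degree-1 curve has this shape.
2. Reading off the gridlines: it meets the y-axis at y = -1 (among the integer gridlines).
3. Fitting integer coefficients to these (and the overall shape) gives p.

x^2 - 3*x*y + 3*y^2 + y - 2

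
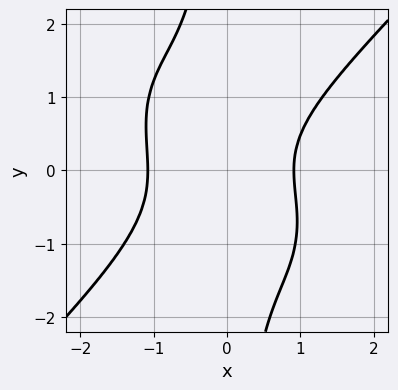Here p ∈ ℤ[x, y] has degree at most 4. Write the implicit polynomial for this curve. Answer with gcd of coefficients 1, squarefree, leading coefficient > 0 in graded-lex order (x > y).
3*x^4 - 3*x*y^3 - 3*y^2 + x - 3

The degree is 4 — a generic line meets the curve in up to 4 points.
Observable constraints: no y-intercept at any integer in the box.
Putting this together gives p.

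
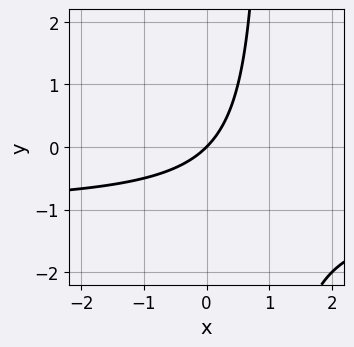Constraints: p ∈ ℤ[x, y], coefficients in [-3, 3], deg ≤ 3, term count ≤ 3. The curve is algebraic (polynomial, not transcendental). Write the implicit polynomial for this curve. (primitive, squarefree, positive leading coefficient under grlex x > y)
1. deg p = 2.
2. Reading off the gridlines: it meets the y-axis at y = 0 (among the integer gridlines); it meets the x-axis at x = 0 (among the integer gridlines).
3. Assembling these constraints gives the stated polynomial.

x*y + x - y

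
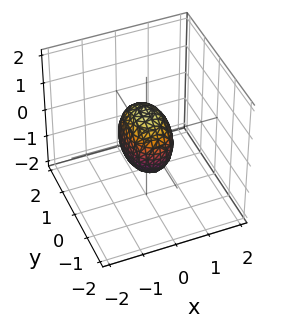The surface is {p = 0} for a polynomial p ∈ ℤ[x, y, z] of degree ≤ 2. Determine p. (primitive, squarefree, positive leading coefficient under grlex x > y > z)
2*x^2 + y^2 + z^2 - 1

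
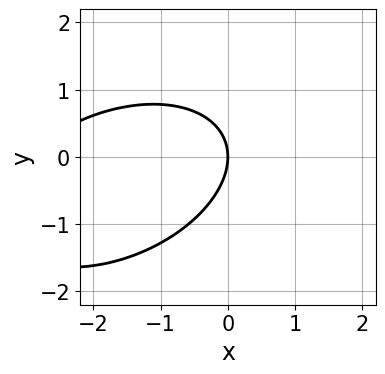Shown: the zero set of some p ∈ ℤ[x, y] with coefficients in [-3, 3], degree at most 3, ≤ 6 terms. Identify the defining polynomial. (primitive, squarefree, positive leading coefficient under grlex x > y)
First, deg p = 2. The shape is more complex than any degree-1 curve.
Then, observable constraints: it crosses the x-axis at the gridline x = 0; it crosses the y-axis at the gridline y = 0.
Finally, solving for integer coefficients yields p as stated.

x^2 - x*y + 2*y^2 + 3*x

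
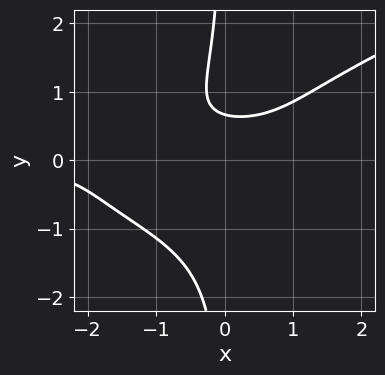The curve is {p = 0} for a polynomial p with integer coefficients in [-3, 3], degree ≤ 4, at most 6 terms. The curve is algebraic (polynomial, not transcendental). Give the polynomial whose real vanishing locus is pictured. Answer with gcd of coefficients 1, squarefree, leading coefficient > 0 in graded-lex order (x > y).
1. Degree: the shape is more complex than any degree-3 curve, so deg p = 4.
2. Against the integer gridlines: it misses every integer gridline on the x-axis.
3. These observations pin down the coefficients.

x^2*y^2 - 3*x*y^3 + 2*x^2*y - 3*y + 2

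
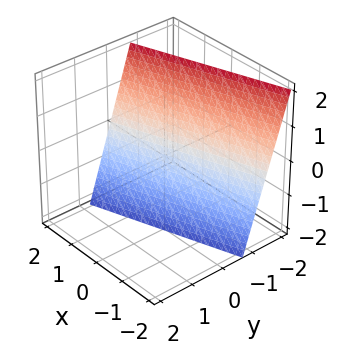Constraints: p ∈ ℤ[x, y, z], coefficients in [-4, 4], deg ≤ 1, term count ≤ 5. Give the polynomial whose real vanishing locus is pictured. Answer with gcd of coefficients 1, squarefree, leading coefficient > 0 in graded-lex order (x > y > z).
The degree is 1 — the surface is flat (a plane).
Observable constraints: it crosses the z-axis at the gridline z = -2; one x-axis crossing is at x = 2.
These observations pin down the coefficients.

x - 3*y - z - 2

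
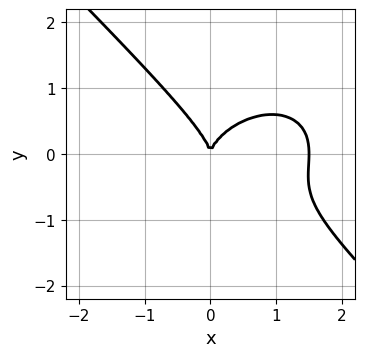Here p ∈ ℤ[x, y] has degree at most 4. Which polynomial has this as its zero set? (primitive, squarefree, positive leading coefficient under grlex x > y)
First, degree: the shape is more complex than any degree-2 curve, so deg p = 3.
Then, from the axis intercepts and sections: one x-axis crossing is at x = 0; one y-axis crossing is at y = 0.
Finally, putting this together gives p.

2*x^3 + x*y^2 + 3*y^3 - 3*x^2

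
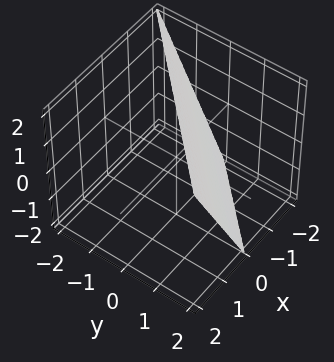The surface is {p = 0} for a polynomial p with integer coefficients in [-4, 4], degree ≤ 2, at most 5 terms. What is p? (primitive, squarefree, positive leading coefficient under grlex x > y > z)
2*x - 2*y - z + 2

Degree: the surface is flat (a plane), so deg p = 1.
Against the integer gridlines: one y-axis crossing is at y = 1; it crosses the z-axis at the gridline z = 2; one x-axis crossing is at x = -1.
Matching integer coefficients to the picture gives p.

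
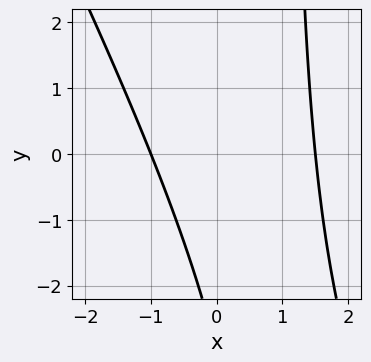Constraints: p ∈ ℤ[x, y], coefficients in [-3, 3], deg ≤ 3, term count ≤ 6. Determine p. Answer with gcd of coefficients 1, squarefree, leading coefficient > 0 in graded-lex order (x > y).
2*x^2 + x*y - x - y - 3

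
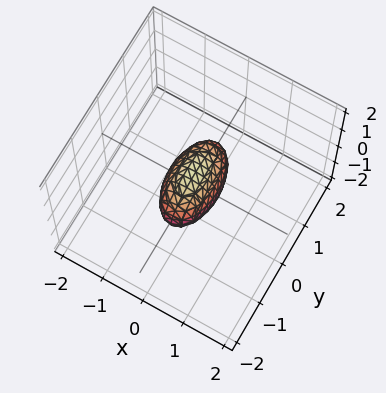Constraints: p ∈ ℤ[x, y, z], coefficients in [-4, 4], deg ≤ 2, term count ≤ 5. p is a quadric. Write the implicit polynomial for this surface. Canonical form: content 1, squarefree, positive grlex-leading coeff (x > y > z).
(a) Degree: a closed, bounded, convex surface; a quadric, so deg p = 2.
(b) Symmetries: the x ↦ −x reflection is a symmetry, so x appears only in even powers; mirror symmetry y ↦ −y ⇒ only even powers of y; it's symmetric under z → −z, forcing even powers of z.
(c) From the axis intercepts and sections: the y-axis gridline crossings are at y ∈ {-1, 1}.
(d) Matching integer coefficients to the picture gives p.

3*x^2 + y^2 + 2*z^2 - 1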